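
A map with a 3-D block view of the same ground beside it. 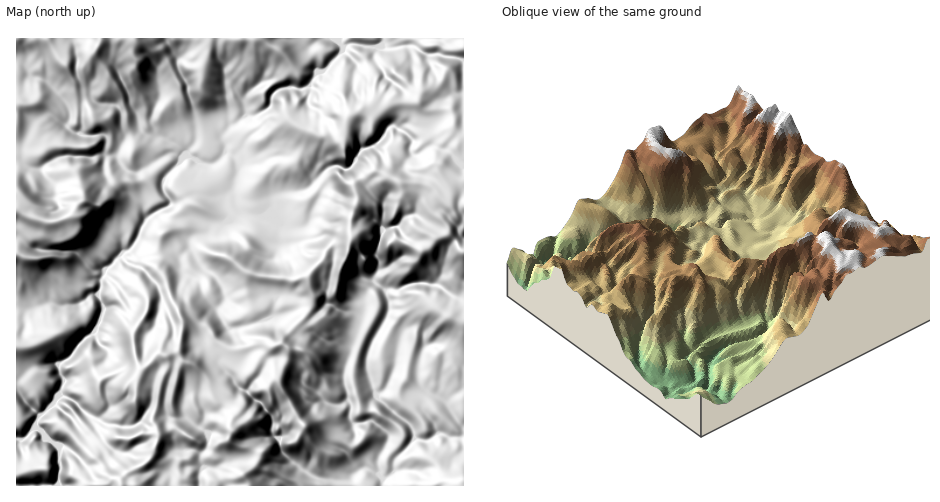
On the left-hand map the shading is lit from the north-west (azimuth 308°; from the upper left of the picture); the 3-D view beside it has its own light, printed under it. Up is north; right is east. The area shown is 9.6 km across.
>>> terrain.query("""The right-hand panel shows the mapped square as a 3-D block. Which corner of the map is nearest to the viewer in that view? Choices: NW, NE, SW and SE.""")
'SE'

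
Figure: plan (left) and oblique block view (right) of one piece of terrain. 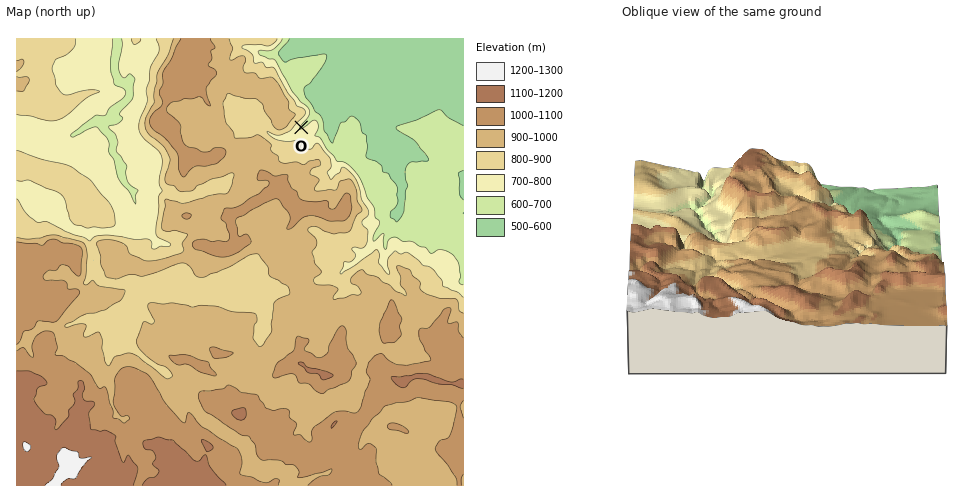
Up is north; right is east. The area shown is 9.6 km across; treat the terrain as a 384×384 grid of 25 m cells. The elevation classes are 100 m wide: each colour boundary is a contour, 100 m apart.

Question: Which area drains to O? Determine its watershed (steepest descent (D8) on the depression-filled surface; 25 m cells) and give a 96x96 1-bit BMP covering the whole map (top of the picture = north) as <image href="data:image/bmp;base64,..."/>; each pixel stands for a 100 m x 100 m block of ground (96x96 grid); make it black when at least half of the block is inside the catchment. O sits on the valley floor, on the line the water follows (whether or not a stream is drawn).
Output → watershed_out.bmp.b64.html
<image width="96" height="96" href="data:image/bmp;base64,Qk2+BAAAAAAAAD4AAAAoAAAAYAAAAGAAAAABAAEAAAAAAIAEAAATCwAAEwsAAAIAAAAAAAAA////AAAAAAAAAAAAAAAAAAAAAAAAAAAAAAAAAAAAAAAAAAAAAAAAAAAAAAAAAAAAAAAAAAAAAAAAAAAAAAAAAAAAAAAAAAAAAAAAAAAAAAAAAAAAAAAAAAAAAAAAAAAAAAAAAAAAAAAAAAAAAAAAAAAAAAAAAAAAAAAAAAAAAAAAAAAAAAAAAAAAAAAAAAAAAAAAAAAAAAAAAAAAAAAAAAAAAAAAAAAAAAAAAAAAAAAAAAAAAAAAAAAAAAAAAAAAAAAAAAAAAAAAAAAAAAAAAAAAAAAAAAAAAAAAAAAAAAAAAAAAAAAAAAAAAAAAAAAAAAAAAAAAAAAAAAAAAAAAAAAAAAAAAAAAAAAAAAAAAAAAAAAAAAAAAAAAAAAAAAAAAAAAAAAAAAAAAAAAAAAAAAAAAAAAAAAAAAAAAAAAAAAAAAAAAAAAAAAAAAAAAAAAAAAAAAAAAAAAAAAAAAAAAAAAAAAAAAAAAAAAAAAAAAAAAAAAAAAAAAAAAAAAAAAAAAAAAAAAAAAAAAAAAAAAAAAAAAAAAAAAAAAAAAAAAAAAAAAAAAAAAAAAAAAAAAAAAAAAAAAAAAAAAAAAAAAAAAAAAAAAAAAAAAAAAAAAAAAAAAAAAAAAAAAAAAAAAAAAAAAAAAAAAAAAAAAAAAAAAAAAAAAAAAAAAAAAAAAAAAAAAAAAAAAAAAAAAAAAAAAAAAAAAAAAAAAAAAAAAAAAAAAAAAAAAAAAAAAAAAAAAAAAAAAAAAAAAAAAAAAAAAAAAAAAAAAAAAAAAAAAAAAAAAAAAAAAAAAAAAAAAAAAAAAAAAAAAAAAAAAAAAAAAAAAAAAAAAAAAAAAAAAAAAAAAAAAAAAAAAAAAAAAAAAAAAAAAAAAAAAAAAAAAAAAAAAAAAAAAAAAAAAAAAAAAAAAAAAAAAAAAAAAAAAAAAAAAAAAAAAAAAAAAAAAAAAAAAAAAAAAAAAAAAAAAAAAAAAAAAAAAAAAAAAAAAAAAAAAAAAAAAAAAAAAAAAAAAAAAAAAAAAAAAAAAAAAAAAAAAAAAAAAAAAAAAAAAAAAAAAAAAAAAAAAAAAAAAAAAAAAAAAAAAAAAAAAAAAAAAAAAAAAAAAAAAAAAAAAAAAQAAAAAAAAAAAAA+AYAAAAAAAAAAAAD/B8AAAAAAAAAAAAH///4AAAAAAAAAAAP///8AAAAAAAAAAAP///+AAAAAAAAAAAf////AAAAAAAAAAA////+AAAAAAAAAAB////8AAAAAAAAAAD////4AAAAAAAAAAB////wAAAAAAAAAAB////gAAAAAAAAAAA////gAAAAAAAAAAA////AAAAAAAAAAAA////AAAAAAAAAAAA///+AAAAAAAAAAAAf//AAAAAAAAAAAAAf/8AAAAAAAAAAAAAf/wAAAAAAAAAAAAAfAAAAAAAAAAAAAAAPAAAAAAAAAAAAAAAGAAAAAAAAAAAAAAAAAAAAAAAAAAAAAAAAAAAAAAAAAAAAAAAAAAAAAAAAAAAAAAAAAAAAAAAAAAAAAAAAAAAAAAAAAA="/>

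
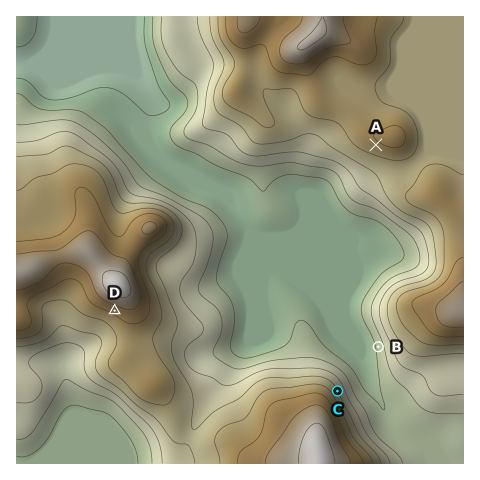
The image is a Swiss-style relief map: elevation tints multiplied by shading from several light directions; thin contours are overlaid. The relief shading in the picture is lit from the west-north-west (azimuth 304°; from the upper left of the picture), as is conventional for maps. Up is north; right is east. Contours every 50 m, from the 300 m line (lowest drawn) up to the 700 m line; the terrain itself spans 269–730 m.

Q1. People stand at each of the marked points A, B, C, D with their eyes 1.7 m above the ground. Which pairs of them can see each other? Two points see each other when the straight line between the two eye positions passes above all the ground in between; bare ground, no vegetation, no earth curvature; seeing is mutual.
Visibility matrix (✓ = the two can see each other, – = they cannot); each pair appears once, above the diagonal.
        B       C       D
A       –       ✓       –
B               ✓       –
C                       –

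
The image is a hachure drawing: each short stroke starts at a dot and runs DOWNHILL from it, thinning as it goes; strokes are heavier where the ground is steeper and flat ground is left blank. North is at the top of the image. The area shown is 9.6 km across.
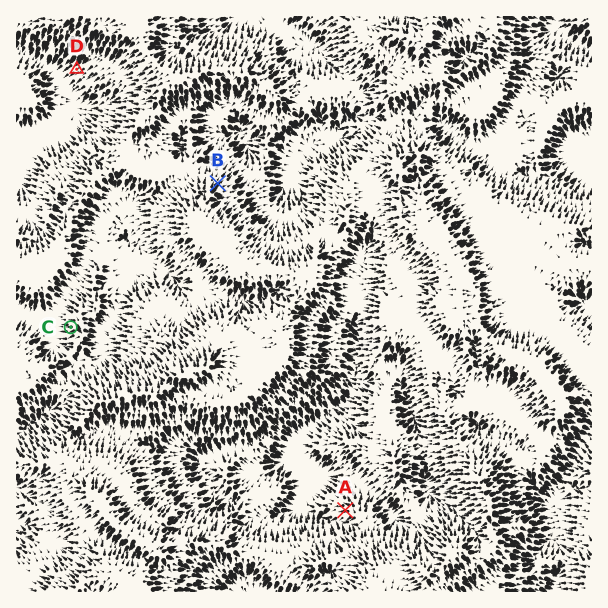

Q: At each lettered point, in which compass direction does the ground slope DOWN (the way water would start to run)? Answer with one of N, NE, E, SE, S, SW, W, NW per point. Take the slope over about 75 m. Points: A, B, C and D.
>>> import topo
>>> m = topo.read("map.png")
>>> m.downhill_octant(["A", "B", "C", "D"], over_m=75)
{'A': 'W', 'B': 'NE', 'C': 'W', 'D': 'SW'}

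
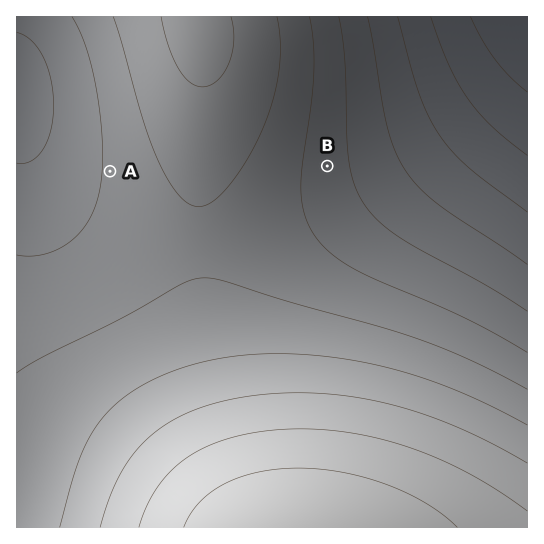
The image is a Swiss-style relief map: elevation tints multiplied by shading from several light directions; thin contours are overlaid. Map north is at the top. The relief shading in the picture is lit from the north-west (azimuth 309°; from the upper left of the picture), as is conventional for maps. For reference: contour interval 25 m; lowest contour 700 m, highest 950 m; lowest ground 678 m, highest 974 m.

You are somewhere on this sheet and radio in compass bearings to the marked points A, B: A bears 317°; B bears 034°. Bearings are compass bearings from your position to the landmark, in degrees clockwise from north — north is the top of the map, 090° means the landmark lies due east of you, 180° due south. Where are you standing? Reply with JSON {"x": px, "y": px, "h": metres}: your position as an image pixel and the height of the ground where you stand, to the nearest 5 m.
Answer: {"x": 234, "y": 304, "h": 855}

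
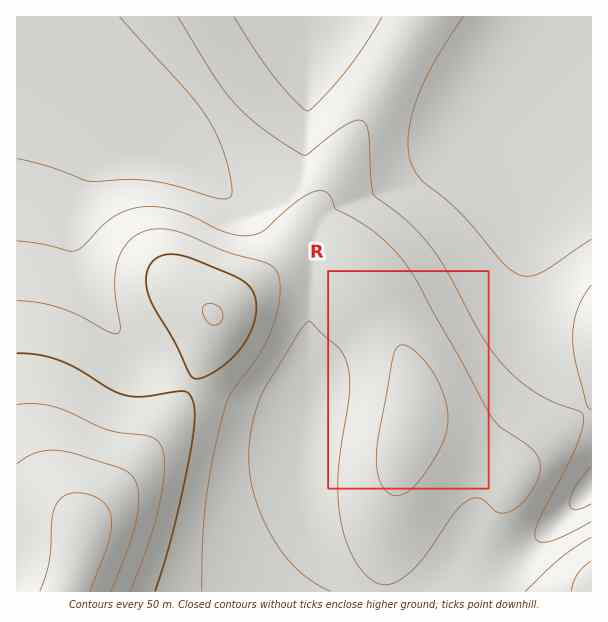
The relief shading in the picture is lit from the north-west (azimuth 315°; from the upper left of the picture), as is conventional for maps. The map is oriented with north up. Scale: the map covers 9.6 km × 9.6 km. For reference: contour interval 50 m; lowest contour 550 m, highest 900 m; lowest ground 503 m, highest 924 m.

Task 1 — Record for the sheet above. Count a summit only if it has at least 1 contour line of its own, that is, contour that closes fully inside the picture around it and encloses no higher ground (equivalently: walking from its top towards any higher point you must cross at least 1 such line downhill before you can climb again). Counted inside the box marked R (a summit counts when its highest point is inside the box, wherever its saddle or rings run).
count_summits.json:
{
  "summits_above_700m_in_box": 1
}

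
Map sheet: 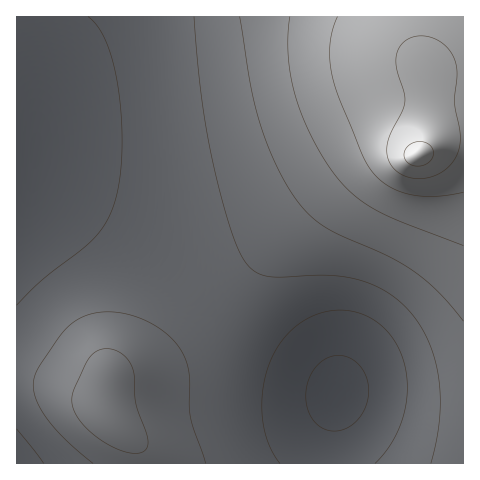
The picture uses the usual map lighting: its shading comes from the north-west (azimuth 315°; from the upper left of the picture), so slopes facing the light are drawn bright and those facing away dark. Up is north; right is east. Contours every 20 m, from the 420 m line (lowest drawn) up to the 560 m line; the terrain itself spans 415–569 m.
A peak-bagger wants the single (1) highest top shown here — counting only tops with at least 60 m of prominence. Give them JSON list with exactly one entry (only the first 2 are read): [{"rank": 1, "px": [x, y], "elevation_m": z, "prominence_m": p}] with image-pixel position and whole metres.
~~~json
[{"rank": 1, "px": [418, 155], "elevation_m": 569, "prominence_m": 154}]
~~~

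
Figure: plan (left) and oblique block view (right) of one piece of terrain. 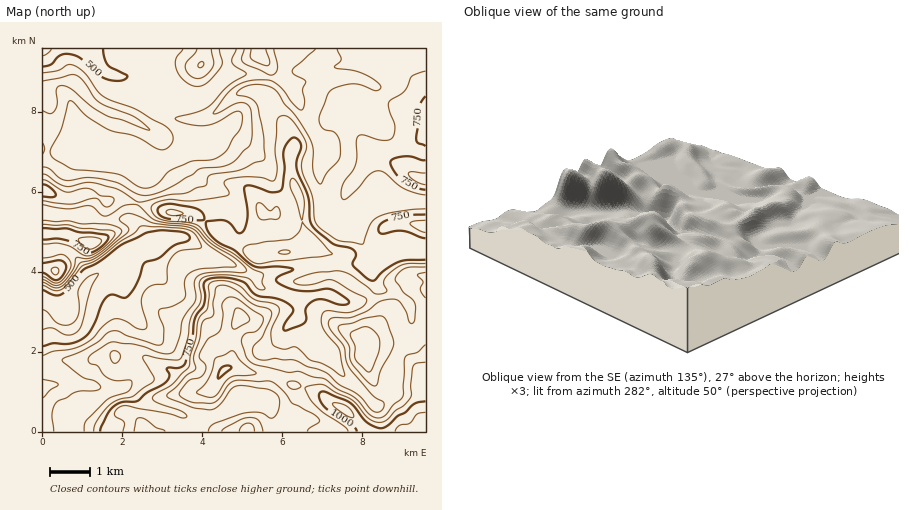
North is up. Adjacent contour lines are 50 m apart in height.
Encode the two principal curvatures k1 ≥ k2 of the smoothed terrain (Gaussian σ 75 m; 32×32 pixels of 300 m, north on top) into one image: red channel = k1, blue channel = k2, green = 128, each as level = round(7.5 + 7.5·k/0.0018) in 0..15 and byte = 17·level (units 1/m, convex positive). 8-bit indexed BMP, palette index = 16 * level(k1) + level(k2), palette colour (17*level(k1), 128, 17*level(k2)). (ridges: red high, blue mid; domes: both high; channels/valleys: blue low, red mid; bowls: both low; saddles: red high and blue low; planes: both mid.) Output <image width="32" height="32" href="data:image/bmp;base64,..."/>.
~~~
<image width="32" height="32" href="data:image/bmp;base64,Qk02CAAAAAAAADYEAAAoAAAAIAAAACAAAAABAAgAAAAAAAAEAAATCwAAEwsAAAABAAAAAAAAAIAAABGAAAAigAAAM4AAAESAAABVgAAAZoAAAHeAAACIgAAAmYAAAKqAAAC7gAAAzIAAAN2AAADugAAA/4AAAACAEQARgBEAIoARADOAEQBEgBEAVYARAGaAEQB3gBEAiIARAJmAEQCqgBEAu4ARAMyAEQDdgBEA7oARAP+AEQAAgCIAEYAiACKAIgAzgCIARIAiAFWAIgBmgCIAd4AiAIiAIgCZgCIAqoAiALuAIgDMgCIA3YAiAO6AIgD/gCIAAIAzABGAMwAigDMAM4AzAESAMwBVgDMAZoAzAHeAMwCIgDMAmYAzAKqAMwC7gDMAzIAzAN2AMwDugDMA/4AzAACARAARgEQAIoBEADOARABEgEQAVYBEAGaARAB3gEQAiIBEAJmARACqgEQAu4BEAMyARADdgEQA7oBEAP+ARAAAgFUAEYBVACKAVQAzgFUARIBVAFWAVQBmgFUAd4BVAIiAVQCZgFUAqoBVALuAVQDMgFUA3YBVAO6AVQD/gFUAAIBmABGAZgAigGYAM4BmAESAZgBVgGYAZoBmAHeAZgCIgGYAmYBmAKqAZgC7gGYAzIBmAN2AZgDugGYA/4BmAACAdwARgHcAIoB3ADOAdwBEgHcAVYB3AGaAdwB3gHcAiIB3AJmAdwCqgHcAu4B3AMyAdwDdgHcA7oB3AP+AdwAAgIgAEYCIACKAiAAzgIgARICIAFWAiABmgIgAd4CIAIiAiACZgIgAqoCIALuAiADMgIgA3YCIAO6AiAD/gIgAAICZABGAmQAigJkAM4CZAESAmQBVgJkAZoCZAHeAmQCIgJkAmYCZAKqAmQC7gJkAzICZAN2AmQDugJkA/4CZAACAqgARgKoAIoCqADOAqgBEgKoAVYCqAGaAqgB3gKoAiICqAJmAqgCqgKoAu4CqAMyAqgDdgKoA7oCqAP+AqgAAgLsAEYC7ACKAuwAzgLsARIC7AFWAuwBmgLsAd4C7AIiAuwCZgLsAqoC7ALuAuwDMgLsA3YC7AO6AuwD/gLsAAIDMABGAzAAigMwAM4DMAESAzABVgMwAZoDMAHeAzACIgMwAmYDMAKqAzAC7gMwAzIDMAN2AzADugMwA/4DMAACA3QARgN0AIoDdADOA3QBEgN0AVYDdAGaA3QB3gN0AiIDdAJmA3QCqgN0Au4DdAMyA3QDdgN0A7oDdAP+A3QAAgO4AEYDuACKA7gAzgO4ARIDuAFWA7gBmgO4Ad4DuAIiA7gCZgO4AqoDuALuA7gDMgO4A3YDuAO6A7gD/gO4AAID/ABGA/wAigP8AM4D/AESA/wBVgP8AZoD/AHeA/wCIgP8AmYD/AKqA/wC7gP8AzID/AN2A/wDugP8A/4D/AHaXh5anuHWXqJeYlpeVt7fJ2qWWh4eWlXKT5dbEyaeIhpiHhoXH2denhYV0g4OSc4OllYWXhnSEt/nXUlOnp6iGmJeHhZS3paS1paW4p7aDdoZ2ZaaGluj4yZNxg4SFloWFhoZ1g3FzlqbG18nH6XNjg3R1uLbG6IWDgLaWdZaWh4Z1hoaXl4V1dIOVp4X3tabX19a3qJanc4CV13V1h6inl5eYl5iYhpbHx4OzhLfZ17aml4eXhoaBpci4dXWmqKe3x8e3ubi3x6Z0crfJlpamZGSWh5d1dGOXyaiGlZaGhoVldpanl5eFc3Z1hceHppWFlYSGlnWEdabIqZeWdoeGhHRkhqeXdnR2h3WF2IamppenZHWGhZXY16inl3Z2hnWXh3WGlpZ1hZeXlaXIhZfJyNilhXeGxseGl6anh4aGhqeHhYaoh4WXqId2dJS4t8iWp8elhpemdGJylbindIaBwYN2hpeGhpiYdnZkhsjIqGVygYKDg3N0hbakhJOGl6T6gXOGh4d2hoaGh6T46sm3koS31+jotqbYt4O2qJeX9vzXYYGEd3eHhpeXlJKCgYCgkoKCgpSlppV1ZJW46eeExsDTtIB0h5eGl7molnBwtProx8emlpW3t5Z2hYKScoFwkvr7xnCDhnaEloOQpffmp5enp7e4x6anpJaFdnWD+Pf3x8j39sWDcXBgUMb5p3WGhYV2l9iFc3SFp7iFhLeUgpJigZGCk6PFx8b19ZeHdZaXiIa2lGOGhoWWyOf36ICBknKFuIWV1fj6+Oemh4d1l6iYhdeVhJeXhoWEhIWE6Pb359bJ2Na1lpaFhYeHhnW3l6eU+JSEmKiGhod1g4LplYW4uJeXdHRzhYaHhpant6iHc7fog4WIqJd2dYSWuLVkdISDhISGd3eGh4ent6eWhoZ016V0hoeHt4Z1p9jHlYV2d4eHh4eHh4d2hYR0dYaHhXbXlXWGd3aXp6anl3WWd3d3d4d3d4eFhoeHd3Z2h4aGl8nJlHZ3d5eYh4eGh5eGh4eHh4Z1hbinhoeHd4aGhoeHp8iCdnaHp4d2doeHl5aHh4WGh6fXpoWGlpWFhnWGh5fIlYOYh5eHdnZ3h4eXlnaFl8jXuIWFl5emx+eEZHanp7eCh5iIh4eGh4eHiKiXc6fXloWFhod2dnV0pfeVlbe3hHSHh5iYmJaXmJeIqJSm6IV1h4eHh3eGlZSCpvj42aaEhoeHl5iYhXV1h4i3x8mnhYZ2h4eHdpaop4NygoGQg4eHhoaFhISFp5eWh3WGp4Z0h4iHdnaGp7nKppSllselh5eXqKeXl5iGhoeHZZWUhIaIiIiHh4eFhcaFhJXIyHR3d3Z2hpiXh5eHh3c="/>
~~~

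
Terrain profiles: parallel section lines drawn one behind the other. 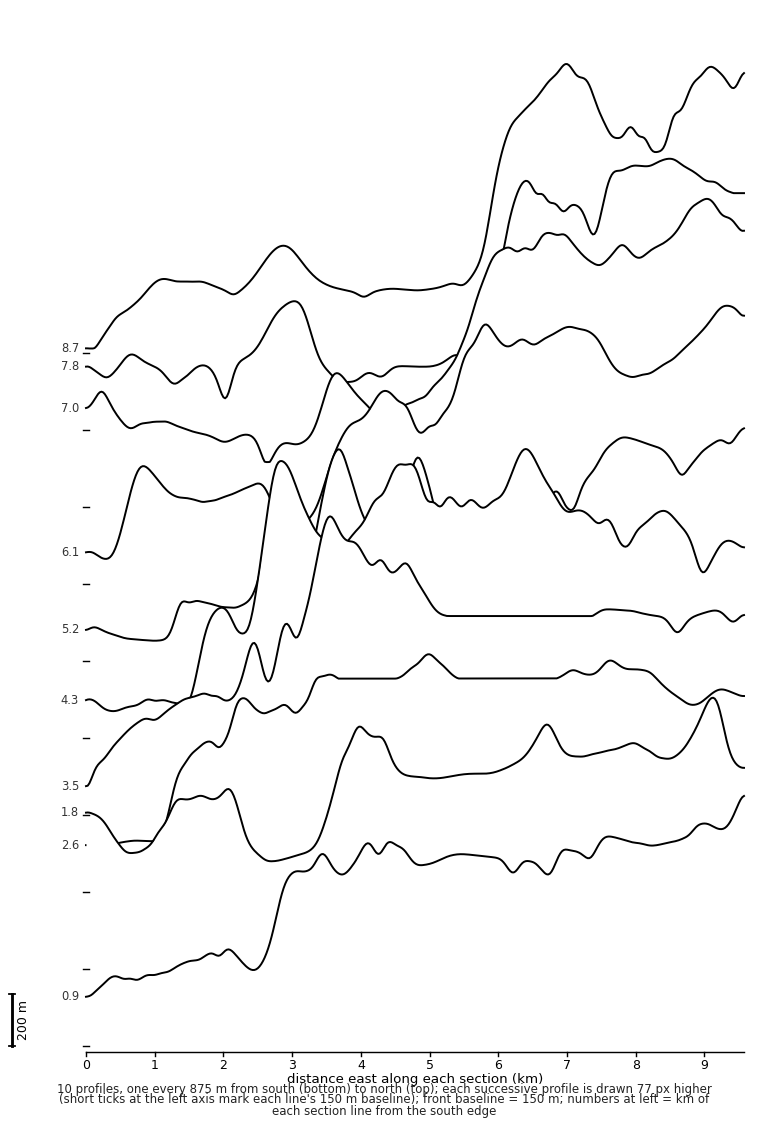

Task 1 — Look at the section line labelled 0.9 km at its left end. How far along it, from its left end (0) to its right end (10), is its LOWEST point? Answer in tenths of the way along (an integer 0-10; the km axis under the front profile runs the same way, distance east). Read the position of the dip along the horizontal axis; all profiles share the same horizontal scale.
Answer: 0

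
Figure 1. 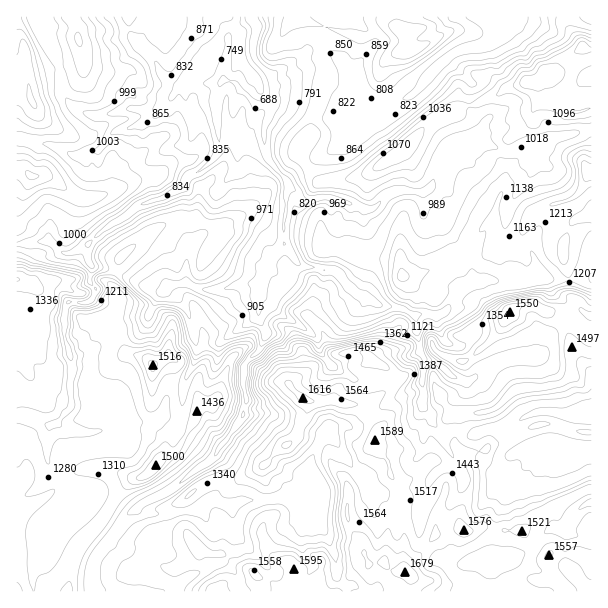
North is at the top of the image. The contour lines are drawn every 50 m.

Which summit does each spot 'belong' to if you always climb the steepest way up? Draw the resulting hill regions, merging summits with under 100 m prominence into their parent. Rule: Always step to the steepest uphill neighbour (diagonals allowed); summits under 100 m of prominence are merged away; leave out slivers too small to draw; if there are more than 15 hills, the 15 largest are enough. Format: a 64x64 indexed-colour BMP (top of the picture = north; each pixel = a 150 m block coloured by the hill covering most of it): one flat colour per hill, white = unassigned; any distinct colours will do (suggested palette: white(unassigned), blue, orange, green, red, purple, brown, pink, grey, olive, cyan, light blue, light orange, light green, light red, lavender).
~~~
<image width="64" height="64" href="data:image/bmp;base64,Qk12CAAAAAAAAHYAAAAoAAAAQAAAAEAAAAABAAQAAAAAAAAIAAATCwAAEwsAABAAAAAAAAAA////ALR3HwAOf/8ALKAsACgn1gC9Z5QAS1aMAMJ34wB/f38AIr28AM++FwDox64AeLv/AIrfmACWmP8A1bDFACIiIiIhERERERERERERERERERERERERERERERERERERIiIiIhEREREREREREREREREREREREREREREREREREREiIiIiERERERERERERERERERERERERERERERERERERESIiIiIhERERERERERERERERERERERERERERERERERERIiIiIiEREREREREREREREREREREREREREREREREREREiIiIiIhERERERERERERERERERERERERERERERERERESIiIiIiIRERERERERERERERERERERERERERERERERERIiIiIiIhEREREREREREREREREREREREREREREREREREiIiIiIiIRERERERERERERERERERERERERERERERERESIiIiIiIkQRERERERERERERERERERERERERERERERERIiIiRCJEREEREREREREREREREREREREREREREREREREiIiJEREREREERERERERERERERERERERERERERERERESIiJEREREREREERERERERERERERERERERERERERERERIiIkRERERERERBEREREREREREREREREREREREREREREiIkREREREREREQRERERERERERERERERERERERERERESIiREREREREREREERERERERERERERERERERERERERERIiJERERERERERERBEREREREREREREREREREREREREREiIkREREREREREREQRERERERERERERERERMRERERERESIiQiIiJERERERERBEREREREREREREREzMzMzERERERKIiCIiIiIiIiREREQREREREREREREREzMzMzMzERERGIiIgiIiIiIiJERERBEREREREREREREzMzMzMzMzMzM4iIiCIiIiIiIiREREQRERERERERERETMzMzMzMzMzMziIiIIiIiIiIiJEREQRERERERERERERMzMzMzMzMzMzOIiIgiIiIiIiIkRERBEREREREREREREzMzMzMzMzMzM4iIiCIiIiIiIiREREERERERERERERETMxETMzMzMzMziIiIIiIiIiIiIkRERBERERERERERERMxERMzMzMzMzOIiIgiIiIiIiIiREREQRERERERERERERERMzMzMzMzM4iIiCIiIiIiIiJERERBERERERERERERETMzMzMzMzMziIiCIiIiIiIiIkREREQRERERERERERETMzMzMzMzMzOIiIIiIiIiIiIiREREQRERERERERERERMzMzMzMzMzM4iIgiIiIiIiIiRERERBEREREREREREREzMzMzMzMzMziIiIIiIiIiIiJEREREERERERERERERERMzMzMzMzMzOIiIiIIiIiIiJEREREQRERERERERERERETMzMzMzMzM4iIiIiCIiIiJERERERBEREREREREREREREzMzMzMzMziIiIiCIiIREREREREREREREREREREREREREzERMzMzOIiIiIIiEREREREREREREREREREREREREREREREZmZmYiIiIgRERERERERERERERERERERERERERERERERmZmZiIiIiBERERERERERERERERERERERERERERERERmZmZmIiFVVERERERERERERERERERERERERERERERERmZmZmVVVVVVRERERERERERERERERERERERERERERERmZmZmZVVVVVVURERERERERERERERERERERERERERERmZmZmZlVVVVVVVUREREREREREREREREREREREREREREZmZmZmVVVVVVVVVERERERERERERERERERERERERERERmZmZmZVVVVVVVVVVERERERERERERERERERERERERERGZmZmZlVVVVVVVVVVVURERERERERERERERERERERERERmZmZmVVVVVVVVVVVVVEREREREREREREREREREREREREZmZmZVVVVVVVVVVVVVRERERERERERERERERERERERERmZmZlVVVVVVVVVVVVVURERERERERERERERERERERERGZmZmVVVVVVVVVVVVVVVEREREREREREREREREREREREZmZmZVVW7u7tVVVVVVVVREREREREREREREREREREWZhmZmZm7u7u7u1VVVVVVVRERERERERERERERERERFmZmZmaZmbu7u7u7u1VVVVVVERERERERERERERERERERZmZmZmZmu7u7u7u7u7VVVVURERERERERERERERERERFmZmZmZma7u7u6qqq7q1VVVRERERERERERERERERERFmZmZmZmZru7u6qqqqqqpVVVERERERERERERERERERFmZmZmZmZmu7u6qqqqqqqqVVUREREREREREXd3dxEREWZmZmZmZma7u7qqqqqqqqoRERERERERERERd3d3cRERZmZmZmZmZru7uqqqqqqqERERERERERERERd3d3d3ERFmZmZmZmZmu7u6qqqqqqoRERERERd3ERERd3d3d3dxFmZmZmZmZma7u6qqqqqqoRERERERd3d3ERF3d3d3d3dmZmZmZmZmZru7qqqqqqoRERERERF3d3d3d3d3d3d3d3d2ZmZmZmZmu7qqqqqqoRERERERERd3d3d3d3d3d3d3d3d2ZmZmZma7uqqqqqqhERERERERF3d3d3d3d3d3d3d3d3dmZmZmZru6qqqqqhERERERERF3d3d3d3d3d3d3d3d3d2ZmZmZm"/>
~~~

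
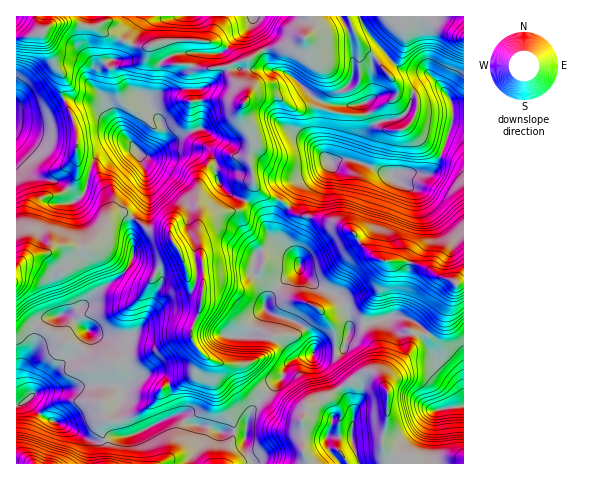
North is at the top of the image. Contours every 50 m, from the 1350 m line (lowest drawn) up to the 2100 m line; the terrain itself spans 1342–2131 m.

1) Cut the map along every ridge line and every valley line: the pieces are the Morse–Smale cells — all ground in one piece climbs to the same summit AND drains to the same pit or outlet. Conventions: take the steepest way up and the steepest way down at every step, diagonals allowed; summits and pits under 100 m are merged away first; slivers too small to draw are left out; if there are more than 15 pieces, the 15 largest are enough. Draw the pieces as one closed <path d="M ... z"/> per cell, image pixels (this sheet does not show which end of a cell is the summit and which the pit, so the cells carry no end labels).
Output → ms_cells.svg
<path d="M133 218l-3 2 0 15 4 17-5 14-9 10-19 13-13 14-25 11 8 4 14 12 24 9 10 9 9 24-4 17 20-14 20 0 6 11 0 6 7 18-1 5 4 0 10 9 18 3 14 5 17 0 6 5 4-23 15-21-17-14-6-14 24-9 8-16-14-4-11 1 3-11-12-6-17-14-20-4 2-17-16-8-7-24-9-11-2-8-5-3-17-1z"/><path d="M341 16l-28 0 1 11-3 5-16 13-4 3-25 1-17 10-14 4-7 4 5 13 8 7 6 10-5 8 0 11 7 11 4 12-4 21 5 23 10 11 16 6 7 6 7-6 6-15 18-10 12-13 9-2 17 1 9-28 6-9-7-20-21 2-3-3 0-11 10-9 3-9-2-34z"/><path d="M463 118l-11 0-8 30-9 21-4 5-11 1-20-3-8 6-27-14-16-4-10 0-9 2-12 13-17 8-7 17-6 7 10 9 9 0 36 10 10 6 6 10 20 18 35 3 17 7 9 7 8 1 7 5 8 0z"/><path d="M76 23l-23 1-10 8 11 31 10 14-2 17 10 22 5 16 1 37-4 12-7 8 8 13 11-13 8-30 16-12 8-4 9 0 5 1 9 11 9 1 31-21 18-6 3-5-2-26-1-7-3-3-32 4-14 9 8-10 2-27 9-8-7-13-2-1-14 6-9-2-22-10-7-1-11-9-12 0z"/><path d="M66 315l-21 3-9 5-2 26-12 21 2 15 6 10-2 5 14 16 26 11 17 11 16 4 9-5 27-3 40-21-9-34-4-4-20 0-20 14 4-17-9-24-10-9-24-9z"/><path d="M360 16l-18 1 9 23 2 34-3 9-10 9 0 11 3 3 21-2 7 19-6 10-8 27-3 1 30 11 8 6 8-6 28 3 7-6 3-7 13-35 0-26-11-17-14-12-20-1-8-4-27-31z"/><path d="M27 400l-11 6 1 58 236-1-8-15 0-13-2-1-9-3-12 1-14-5-18-3-10-9-12 2-38 19-14 0-19 6-12-4-17-11-26-11z"/><path d="M124 213l-14 5-11 18-11 11-31-1-9 7-22 6-10 10 1 137 13-9-8-19 0-8 12-21 2-26 5-4 28-7 19-9 13-14 19-13 9-10 5-14-4-17 2-18z"/><path d="M427 333l-10 0-3 3-6 19-21 23 0 43-5 24 4 5 12 6 4 4 1 4 60 0 1-69-7-12-20-18-2-22z"/><path d="M179 149l-28 8-11-3 6 17 2 24-16 22 16 13 20 2 13 21 7 24 15 7 0-22-6-25 2-13 5-5 13-6 20-2 9-10-14-5-12-11-4-11 0-12-7-11z"/><path d="M42 32l-26 7 0 116 18 21 25 6 9 7 6-8 4-12-1-37-5-16-10-22 2-17-10-14z"/><path d="M127 143l-12 1-21 15-8 30-11 13-4-9-4-3-8 4-16 3-6 5-6 16 1 20-10 23 13-6 13-2 9-7 28 2 14-12 11-18 10-5 11 4 10-10 7-12-2-24-8-19-6-8z"/><path d="M168 57l-8 7 0 23-5 9 13-5 28-3 3 3 1 7 2 26-3 5-18 6-33 22 28-8 31 1 7 9 2 15 4 11 12 11 13 4 9-20-5-20 4-21-4-12-7-11 0-11 5-7-2-7-12-11-5-14-31 2-11-4-13 0z"/><path d="M371 371l-11 2-11 9-43 27-4 11 1 32 8 12 91-1 0-3-4-4-12-6-4-5 5-24 1-28-8-15z"/><path d="M278 249l-15 2 0 15-9 10 14 12 0 7-4 7 0 7-12 18 21 9 0 3 10 5 12 14 16-2 4-5 20 0 1-16-3-8-13-16 13-2 7-4 3-3-1-2-6-5-22-11-13-13-1-8-6-5z"/>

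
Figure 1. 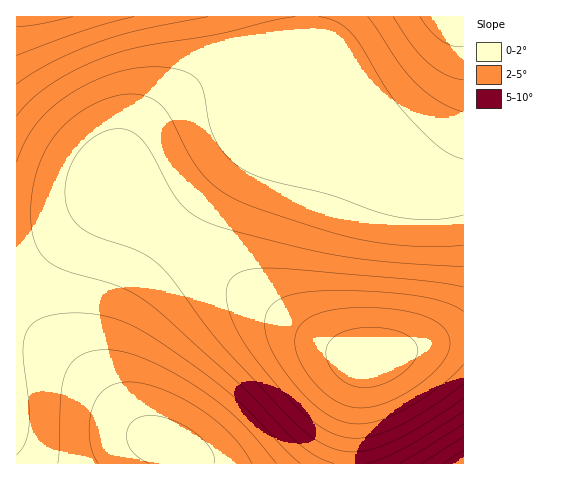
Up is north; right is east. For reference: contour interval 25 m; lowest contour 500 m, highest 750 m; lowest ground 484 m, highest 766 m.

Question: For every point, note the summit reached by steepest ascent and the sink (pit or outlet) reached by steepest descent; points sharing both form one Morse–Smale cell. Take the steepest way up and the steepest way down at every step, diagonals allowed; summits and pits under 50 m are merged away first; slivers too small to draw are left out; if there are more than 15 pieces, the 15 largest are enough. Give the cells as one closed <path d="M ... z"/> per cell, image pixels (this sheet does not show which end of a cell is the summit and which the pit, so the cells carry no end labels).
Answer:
<path d="M463 16l-155 0-3 32 2 17-13-3-18 0-28 4-30 10-29 15-25 18-28 28-17 29-4 17 30 31 63 49 90 65 43 23 19 6 15 0 71-17 17-1z"/><path d="M116 184l-25 19-31 18-25 9-19 1 0 232 334 1 2-37 6-43 4-19 6-8-18-3-22-9-55-34-120-90-28-25z"/><path d="M307 16l-290 0-1 214 19 0 25-9 48-30 7-8 4-17 17-29 28-28 31-22 29-14 35-9 35-2 13 3-2-6z"/><path d="M463 339l-17 1-53 13-24 4-4 4-6 17-5 28-3 38 0 20 113-1z"/>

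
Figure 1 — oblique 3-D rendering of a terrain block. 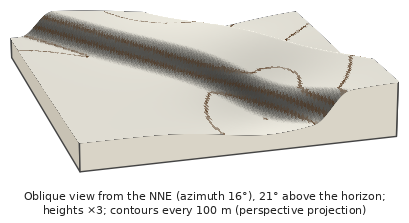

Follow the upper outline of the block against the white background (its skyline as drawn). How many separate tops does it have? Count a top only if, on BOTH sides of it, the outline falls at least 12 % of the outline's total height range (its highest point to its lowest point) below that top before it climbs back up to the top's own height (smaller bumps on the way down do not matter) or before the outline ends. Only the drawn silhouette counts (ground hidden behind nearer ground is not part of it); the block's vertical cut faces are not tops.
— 2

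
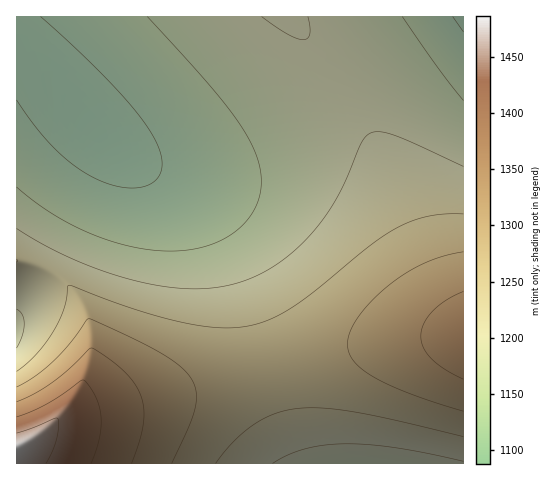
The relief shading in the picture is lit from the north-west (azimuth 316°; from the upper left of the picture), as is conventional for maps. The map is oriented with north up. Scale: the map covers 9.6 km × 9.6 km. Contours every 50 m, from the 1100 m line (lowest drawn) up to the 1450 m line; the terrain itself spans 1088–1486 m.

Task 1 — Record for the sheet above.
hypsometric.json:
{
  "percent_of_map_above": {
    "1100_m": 93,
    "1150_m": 76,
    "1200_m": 51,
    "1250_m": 33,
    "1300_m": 16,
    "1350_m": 7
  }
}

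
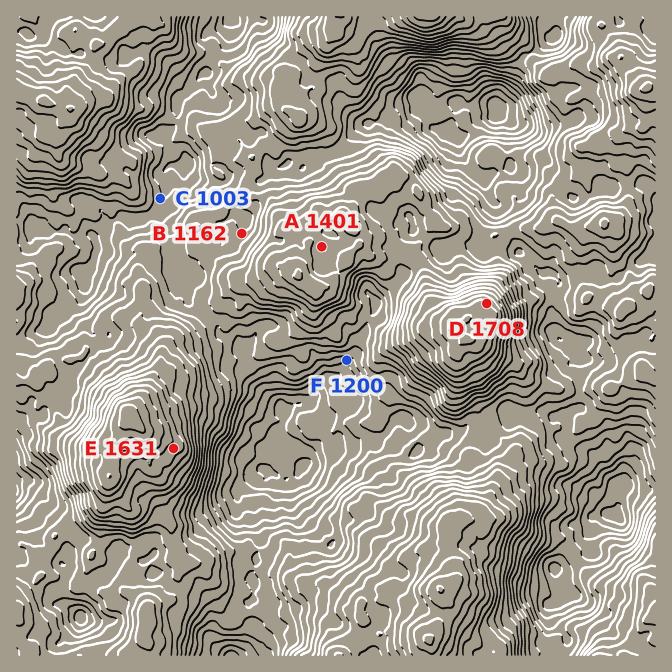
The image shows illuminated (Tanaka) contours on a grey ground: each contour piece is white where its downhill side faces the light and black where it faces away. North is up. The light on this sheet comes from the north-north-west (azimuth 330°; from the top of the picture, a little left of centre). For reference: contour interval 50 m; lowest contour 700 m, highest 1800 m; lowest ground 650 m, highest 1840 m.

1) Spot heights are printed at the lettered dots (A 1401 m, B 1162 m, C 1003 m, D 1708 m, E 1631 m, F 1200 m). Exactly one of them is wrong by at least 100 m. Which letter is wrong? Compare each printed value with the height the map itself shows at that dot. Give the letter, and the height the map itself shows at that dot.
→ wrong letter F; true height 1025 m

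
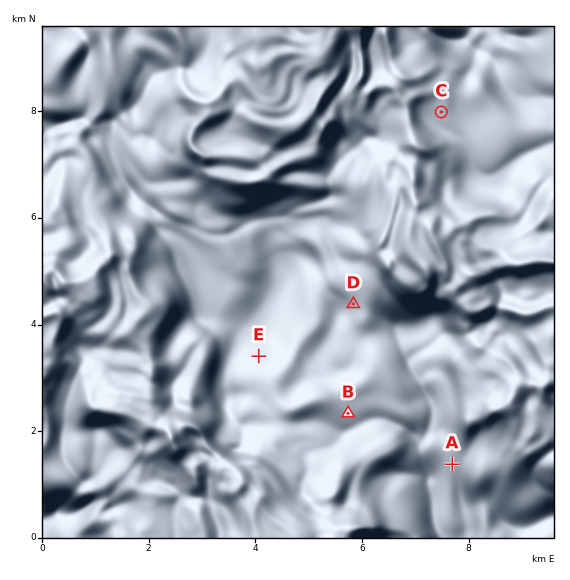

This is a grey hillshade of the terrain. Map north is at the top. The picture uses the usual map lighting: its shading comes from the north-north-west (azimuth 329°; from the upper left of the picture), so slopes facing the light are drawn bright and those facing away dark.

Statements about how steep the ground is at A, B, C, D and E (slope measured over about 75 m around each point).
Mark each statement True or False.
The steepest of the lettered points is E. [False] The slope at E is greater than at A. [True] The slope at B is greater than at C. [True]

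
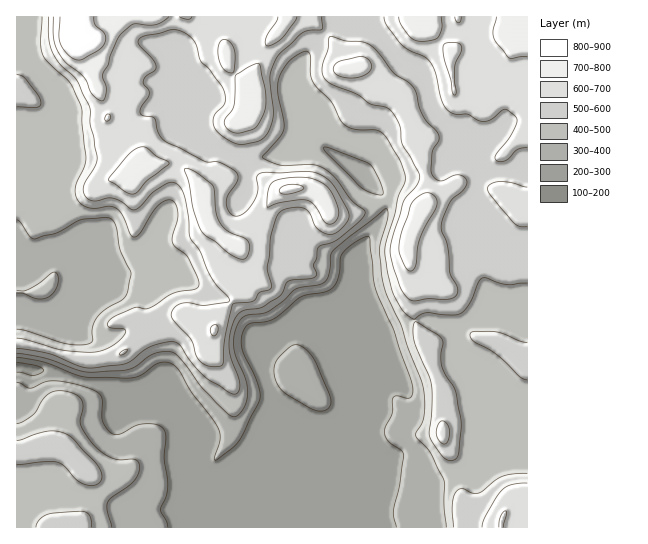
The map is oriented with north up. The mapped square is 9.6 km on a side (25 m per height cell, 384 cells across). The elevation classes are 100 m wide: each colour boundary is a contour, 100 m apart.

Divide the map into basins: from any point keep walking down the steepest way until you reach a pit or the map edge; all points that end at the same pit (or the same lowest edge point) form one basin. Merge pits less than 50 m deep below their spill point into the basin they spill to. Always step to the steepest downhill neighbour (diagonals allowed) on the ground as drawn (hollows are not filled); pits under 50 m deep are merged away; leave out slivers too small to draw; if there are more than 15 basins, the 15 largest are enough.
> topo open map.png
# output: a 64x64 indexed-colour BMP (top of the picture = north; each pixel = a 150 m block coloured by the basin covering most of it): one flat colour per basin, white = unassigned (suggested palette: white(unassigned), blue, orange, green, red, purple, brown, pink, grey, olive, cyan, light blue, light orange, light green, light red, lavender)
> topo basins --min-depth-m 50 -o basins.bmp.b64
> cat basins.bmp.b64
<image width="64" height="64" href="data:image/bmp;base64,Qk12CAAAAAAAAHYAAAAoAAAAQAAAAEAAAAABAAQAAAAAAAAIAAATCwAAEwsAABAAAAAAAAAA////ALR3HwAOf/8ALKAsACgn1gC9Z5QAS1aMAMJ34wB/f38AIr28AM++FwDox64AeLv/AIrfmACWmP8A1bDFABERERERERERERERERERERERERERERERERERERERERERERERERERERERERERERERERERERERERERERERERERERERERERERERERERERERERERERERERERERERERERERERERERERERERERERERERERERERERERERERERERERERERERERERERERERERERERERERERERERERERERERERERERERERERERERERERERERERERERERERERERERERERERERERERERERERERERERERERERERERERERERERERERERERERERERERERERERERERERERERERERERERERERERERERERERERERERERERERERERERERERERERERERERERERERERERERERERERERERERERERERERERERERERERERERERERERERERERERERERERERERERERERERERERERERERERERERERERERERERERERERERERERERERERERERERERERERERERERERERERERERERERERERERERERERERERERERERERERERERERERERERERERERERERERERERERERERERERERERERERERERERERERERERERERERERERERERERERERERERERERERERERERERERERERERERERERERERERERERERERERERERERERERERERERERERERERERERERERERERERERERERERERERERERERERERERERERERERERERERERERERERERERERERERERERERERERERERERERERERERERERERERERERERERERERERERERERERERERERERERERERERERERERERERERERERERERERERERERERERERERERERERERERERERERERERIiIhERERERERERERERERERERERERERERERERERERIiIiIiIhEREREREREREREREREREREREREREREREREiIiIiIiIiIRERERERERERERERERERERERERERERERESIiIiIiIiIiIRERERERERERERERERERERERERERERERIiIiIiIiIiIiERERIREREREREREREREREREREREREREiIiIiIiIiIiIiESIiERERERERERERERERERERERERESIiIiIiIiIiIiIiIiIRERERERERERERERERERERERERIiIiIiIiIiIiIiIiIiEREREREREREREREREREREREREiIiIiIiIiIiIiIiIiIhERERERERERERERERERERERESIiIiIiIiIiIiIiIiIhERERERERERERERERERERERERIiIiIiIiIiIiIiIiIiEREREREREREREREREREREREREiIiIiIiIiIiIiIiIiIRERERERERERERERERERERERESIiIiIiIiIiIiIiIiIhERERERERERERERERERERERERIiIiIiIiIiIiIiIiIiIREREREREREREREREREREREREiIiIiIiIiIiIiIiIiIRERERERERERERERERERERERESIiIiIiIiIiIiIiIiIRERERERERERERERERERERERERIiIiIiIiIiIiIiIiIREREREREREREREREREREREREREiIiIiIiIiIiIiIiIRERERERERERERERERERERERERESIiIiIiIiIiIiIiIhERERERERERERERERERERERERERIiIiIiIiIiIiIiIhEREREREREREREREREREREREREREiIiIiIiIiIiIiIiERERERERERERERERERERERERERESIiIiIiIiIiIiIiIRERERERERERERERERERERERERERIiIiIiIiIiIiIiIREREREREREREREREREREREREREREiIiIiIiIiIiIiIhERERERERERERERERERERERERERESIiIiIiIiIhESERERERERERERERERERERERERERERERIiIiIiIiIREREREREREREREREREREREREREREREREREiIiIiIiIRERERERERERERERERERERERERERERERERESIiIiIiIhERERERERERERERERERERERERERERERERERIiIiIiIiEREREREREREREREREREREREREREREREREREiIiIiIiERERERERERERERERERERERERERERERERERESIiIiIiIRERERERERERERERERERERERERERERERERERIiIiIiIhEREREREREREREREREREREREREREREREREREiIiIiIiERERERERERERERERERERERERERERERERERESIiIiIiERERERERERERERERERERERERERERERERERERIiIiIiIREREREREREREREREREREREREREREREREREREiIiIiIRERERERERERERERERERERERERERERERERERESIiIiIhERERERERERERERERERERERERERERERERERERIiIiIhEREREREREREREREREREREREREREREREREREREiIiIiERERERERERERERERERERERERERERERERERERESIiIiIRERERERERERERERERERERERERERERERERERERIiIiIhEREREREREREREREREREREREREREREREREREREiIiIiERERERERERERERERERERERERERERERERERERESIiIiIRERERERERERERERERERERERERERERERERERER"/>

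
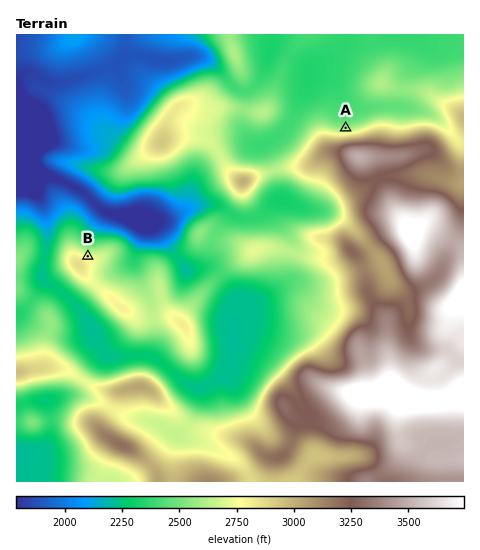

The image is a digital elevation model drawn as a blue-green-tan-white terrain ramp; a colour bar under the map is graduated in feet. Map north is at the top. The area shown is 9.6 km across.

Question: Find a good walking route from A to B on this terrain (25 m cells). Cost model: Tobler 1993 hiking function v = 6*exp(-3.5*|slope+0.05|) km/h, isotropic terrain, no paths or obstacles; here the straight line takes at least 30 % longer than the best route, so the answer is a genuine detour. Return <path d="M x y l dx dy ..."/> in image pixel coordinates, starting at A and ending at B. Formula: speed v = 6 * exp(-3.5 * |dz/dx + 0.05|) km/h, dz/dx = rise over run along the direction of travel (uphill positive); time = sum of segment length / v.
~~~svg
<path d="M346 128l-3 1-21 0-7 4-52 52-10 19-3 3-7 4-29 0-21 10-5 5-8 16-6 6-7 4-22 0-9 4-48 0"/>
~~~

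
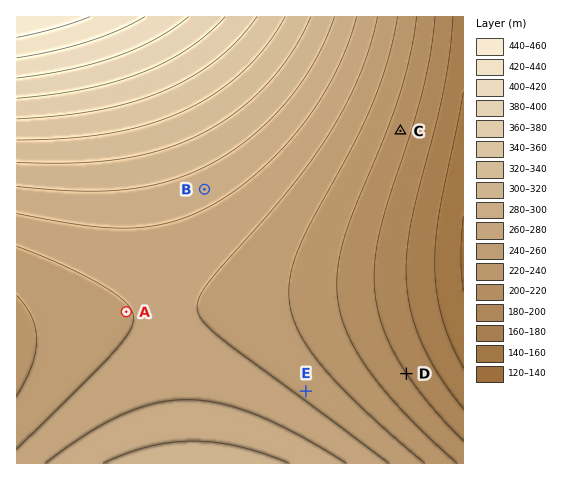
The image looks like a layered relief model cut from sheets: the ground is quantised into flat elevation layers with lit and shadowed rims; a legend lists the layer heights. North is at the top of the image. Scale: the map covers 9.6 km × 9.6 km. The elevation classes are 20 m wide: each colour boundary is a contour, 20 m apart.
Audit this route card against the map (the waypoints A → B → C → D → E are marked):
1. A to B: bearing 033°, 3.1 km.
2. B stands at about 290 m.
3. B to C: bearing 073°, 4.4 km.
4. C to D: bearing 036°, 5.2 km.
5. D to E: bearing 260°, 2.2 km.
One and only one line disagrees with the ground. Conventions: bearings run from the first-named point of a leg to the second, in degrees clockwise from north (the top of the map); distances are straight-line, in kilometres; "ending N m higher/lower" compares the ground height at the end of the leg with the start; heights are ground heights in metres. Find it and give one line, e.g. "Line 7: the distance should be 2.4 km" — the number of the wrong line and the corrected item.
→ Line 4: the bearing should be 179°.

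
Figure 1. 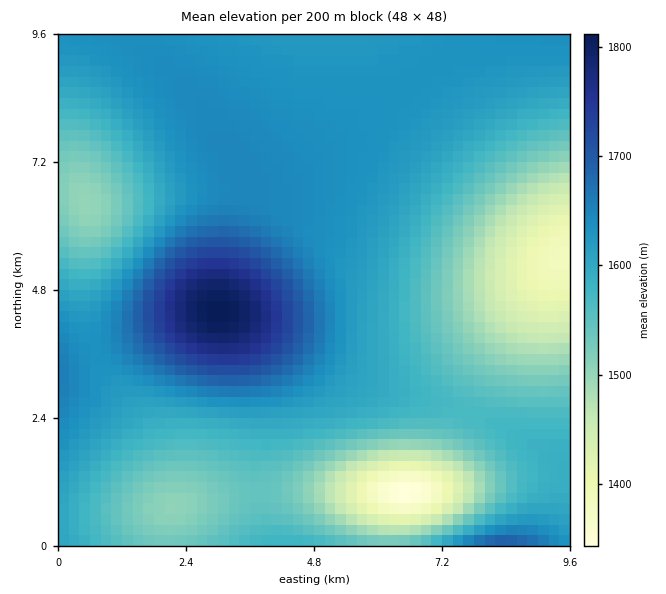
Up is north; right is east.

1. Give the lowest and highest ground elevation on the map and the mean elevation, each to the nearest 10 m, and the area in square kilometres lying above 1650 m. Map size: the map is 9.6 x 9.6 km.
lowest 1340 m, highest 1810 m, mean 1590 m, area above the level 11.5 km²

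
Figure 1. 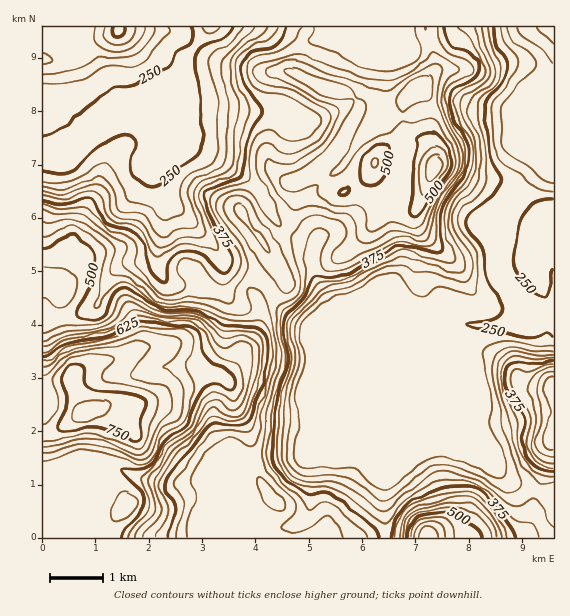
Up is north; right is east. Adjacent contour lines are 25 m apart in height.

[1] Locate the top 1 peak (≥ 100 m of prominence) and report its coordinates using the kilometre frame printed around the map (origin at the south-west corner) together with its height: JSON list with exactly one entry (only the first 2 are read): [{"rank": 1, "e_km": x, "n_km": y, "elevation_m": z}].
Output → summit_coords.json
[{"rank": 1, "e_km": 0.81, "n_km": 2.36, "elevation_m": 788}]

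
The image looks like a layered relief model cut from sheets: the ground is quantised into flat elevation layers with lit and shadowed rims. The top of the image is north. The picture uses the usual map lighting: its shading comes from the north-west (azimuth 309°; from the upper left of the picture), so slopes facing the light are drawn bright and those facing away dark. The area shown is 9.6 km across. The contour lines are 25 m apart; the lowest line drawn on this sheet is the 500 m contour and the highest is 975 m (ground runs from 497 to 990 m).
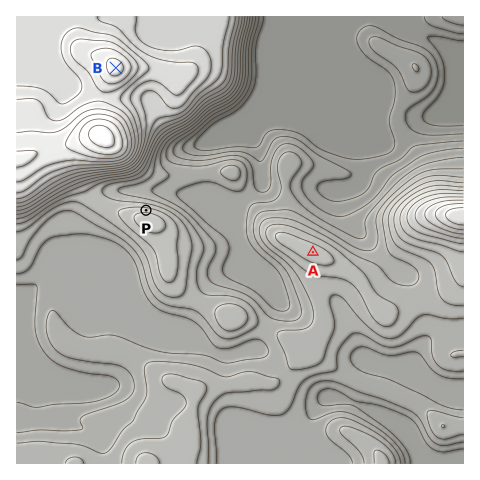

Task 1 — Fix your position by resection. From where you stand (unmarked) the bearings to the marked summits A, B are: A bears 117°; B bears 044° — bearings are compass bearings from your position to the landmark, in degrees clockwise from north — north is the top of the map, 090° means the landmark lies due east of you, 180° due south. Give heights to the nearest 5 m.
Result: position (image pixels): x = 61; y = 124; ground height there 885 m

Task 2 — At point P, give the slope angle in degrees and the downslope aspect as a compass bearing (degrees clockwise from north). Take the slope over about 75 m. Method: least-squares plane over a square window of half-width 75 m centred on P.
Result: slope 13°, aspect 6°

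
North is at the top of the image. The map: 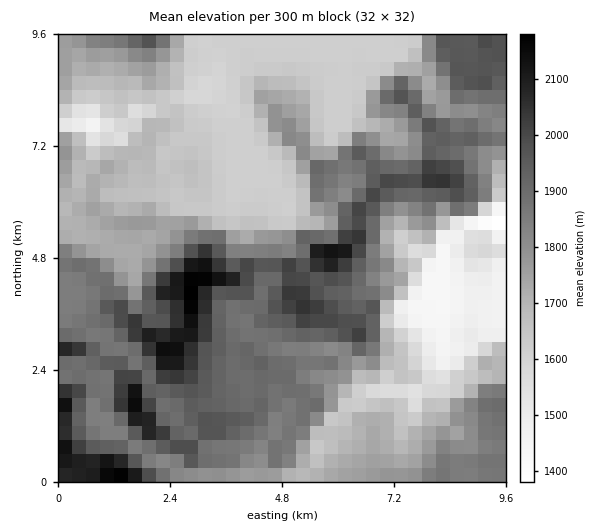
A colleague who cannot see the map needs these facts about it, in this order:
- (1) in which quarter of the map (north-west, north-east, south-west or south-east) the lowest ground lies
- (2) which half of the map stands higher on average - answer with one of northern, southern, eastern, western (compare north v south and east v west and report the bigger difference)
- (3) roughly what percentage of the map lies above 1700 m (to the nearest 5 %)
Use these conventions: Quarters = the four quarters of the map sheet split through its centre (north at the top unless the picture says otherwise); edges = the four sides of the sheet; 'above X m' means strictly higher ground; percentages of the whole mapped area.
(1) Look to the north-east quarter for the lowest ground.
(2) On average the southern half of the map is the higher ground.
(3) Ground above 1700 m makes up about 65 % of the sheet.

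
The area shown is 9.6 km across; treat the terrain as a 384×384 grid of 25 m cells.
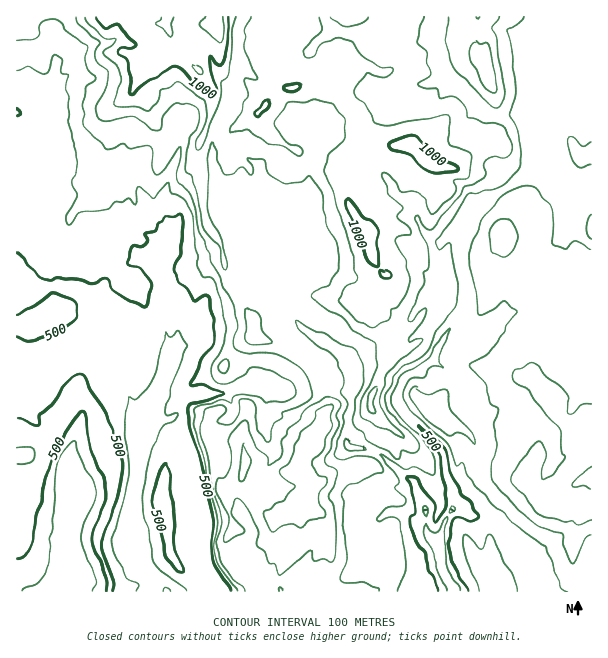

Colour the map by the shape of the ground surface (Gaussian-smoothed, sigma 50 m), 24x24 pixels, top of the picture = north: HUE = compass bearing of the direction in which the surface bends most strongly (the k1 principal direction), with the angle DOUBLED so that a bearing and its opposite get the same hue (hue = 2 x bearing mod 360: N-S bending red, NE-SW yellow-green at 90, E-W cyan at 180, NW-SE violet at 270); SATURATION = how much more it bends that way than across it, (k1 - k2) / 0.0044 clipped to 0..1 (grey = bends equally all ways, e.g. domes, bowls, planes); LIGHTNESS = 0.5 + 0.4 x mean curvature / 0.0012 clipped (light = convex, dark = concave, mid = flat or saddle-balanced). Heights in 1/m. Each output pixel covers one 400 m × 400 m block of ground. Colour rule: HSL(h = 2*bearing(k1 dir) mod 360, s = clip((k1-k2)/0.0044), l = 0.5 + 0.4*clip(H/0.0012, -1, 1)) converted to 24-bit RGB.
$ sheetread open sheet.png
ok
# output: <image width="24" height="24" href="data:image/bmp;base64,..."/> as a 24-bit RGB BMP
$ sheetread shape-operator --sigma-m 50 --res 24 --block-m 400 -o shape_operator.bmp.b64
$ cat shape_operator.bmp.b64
<image width="24" height="24" href="data:image/bmp;base64,Qk32BgAAAAAAADYAAAAoAAAAGAAAABgAAAABABgAAAAAAMAGAAATCwAAEwsAAAAAAAAAAAAAqqVjTn9uQEdqyd6GZJWynSd2knMmatyELQYnled9k5dYpYJsRpeDP6+AjXalyZCGRoqWviThUhFZm86WvaSbUz9ymmKSZ7xlpLeVZHOOQCha2vPMYz5nTSpu2O7SIREz6vW+aVqIoKlVsYJyY1OocNOrX2aStLqCdLG6HQI7zN/EjMJ5glFbZ0lmi2SSkbxgzMGmWVx9Kjpv9ujVHCI8WEx8ztygGh1C7MWJQzuY0aWGfaRMTq9pQryFR4dixauLh1lEAAcz3vPYuUqZcTVXh1JNOXA4v4ZBzMV9UXB8NE5f6rSVGjpqhnC+tciUHxI00u6GQClZlNG7yJvKm9aVazGFq3aydNksPhjX8f8+EwAzkXA9dVRooMnK0MHhVUrCybSIOnJ/Uj9jpqFILuS3QZmwwKSBFQop1/TAot59UDB4rLRR48KhVjSYYXhERN09MgEmxPqxUxV1cI+joKTDZ8GCW2SYyJfJk7jJ0VZuIR9HxefBdj7DNlNxzaqJFgwnh9xQ6fHJFzWF3YaDmM8kCmWA/z1fiwAcW+OxCwCGtdledb6YZolvy6GSPWFsdpRdn4xw44abEixHyOCxfTyCPGRsw1KDT0LgRbnZ9fbVFQ0yjbLC9tXZCA4rrjYztPXZbIX/MwAWiuKyW0+Mg5t9kqN2fk1+daigkVd/rIOSbknApb6QhlGLU3J7NCtxqPTj0HL+/tOhE0COP5Sl7c62VQDz+tHfG/KJOgAq1vXoblyJb0hybqRinEFbfq+HYYt9X4FWYHZrvK2beIl3g0h7VKZfSkmollEHZWMAO4cARSESMC8ZlOYedRwnfPcLuwBBUP/GukuOijqJbI9prU9chsyleYGdbmh+ko93V3ZnlaV+j2uAZVx7wLKHNlNeU2ee9NfghjRoWVk6SL2wmuGqfkZwL1Bi+dXPDXgjBWUnV8ZdeYKhhKqorpiFek9zhHBslYJ7eINvaHhYeoJfXV13w8CQOzxkMmE9YlU989jiqdzqY5S4aEJBfEFXXXI/pdxurm/DBlFqw491Ynhkg4Rvj5NzelmUoIuVhXuis5u2io+kfWWWcVdsucSUPDFhPlecZ1h1vemsjkl9cVFdekhWZEx+0ejRecBkOoN53pCxCEZIvo9tVHZWjpBkVnZtnH+Bd3Rdh41gfFRMeERqlKaZrb+gQideoklKPqFYedRodU5fbYixeqPOjZfUxH6RzIyEW5yrMEmbKAO629aqV2J+epZ8fJZ9U4Jhf2mDiXZze4CKe5qeZq9yfzpZXVastmKyyPa4Qz5il3+JW4dcVm5haD5FvLFfl8ifsUyRGevXRQiA0MynW4lpfJ6fh5CgY1ebZnN/hoWRjZqUhnV+m29oa55ONUtZmEB/x/S8WE11k4pybGiOeGB6U0Ze5e/PS2tCi9ZgInwMHxqBt4CgvtO2Wn93b1Nml41je4Cag5CRjoCDi4F5jVl/nb5sIzNRv+5ykjdBa2N0kKB8d2yDaVWAfFuntOi1uGC/Wg516NCiEDIsWp6MzLGehGeJZWSBkpZ/dXmJkHuPim17k4d/c5d1yUdDORZp2v2+QipmcW9cdn9WhIVXODBJwO26bEhgpFFgjiqJ69u2WC6bF04deaw6k3uIbmuFjYNveoZydW6DjWyLoo1/hGhpw3WlBzGR7vnSch+QaLO0VUWiyJ6IJVSMs8l0elpUaGQ/k1JfkN3H1KjuPGCqT50yUYhifFhyjpF5ippzeGp6gVtxqaJ0jWh3O2NmA7Th++bQEjG3XjRVg7NJm97FKTaMu2CThrLFp6DctebjXoVHk0pmtG3NxO3oQkJ7gGuOg5aSk1FNe2V/hlqPy5uPVlpCjMRmOGN7288GAcu7yGnZnN6GYEI8a2hMOmVUqtmaPVpGpIdj1KbKPYmarKk8s30uW0lvi6COhneKZJOHVmp1WYKWm43B7crnh8qHTzxuQR5WP/9EM4te57PKp0G1THeQitiifEZPaZaJWYtgRJFFoy1KyEYjYcu4UV5xfIp0gIJ3doVsUo6ZQ3GJUUklp6FJzp+fQSdf1vXafw+6HlqPW6tFcIm5nHLIqGFfXUOstnbbTYlphjtKeTt33ffUTDt0ZF92d31yeH5zf5NnP2CEMmd3luAUU+lvsW1TcnvYs2049/BnEx9it5duZHdRTHhmq7fIX4ykZlQ/noRkXD18e5qs7vTXQzZjd2aDfIiGgnqBosSuRjF4n1a38uzZJ6ylemuujLR6ZEaY7fXTDBE4r7SDn3mlUqGInV4zcZ0+cXqYeqOBS1N4Wods692FPy98YIyJgXaJhH6G"/>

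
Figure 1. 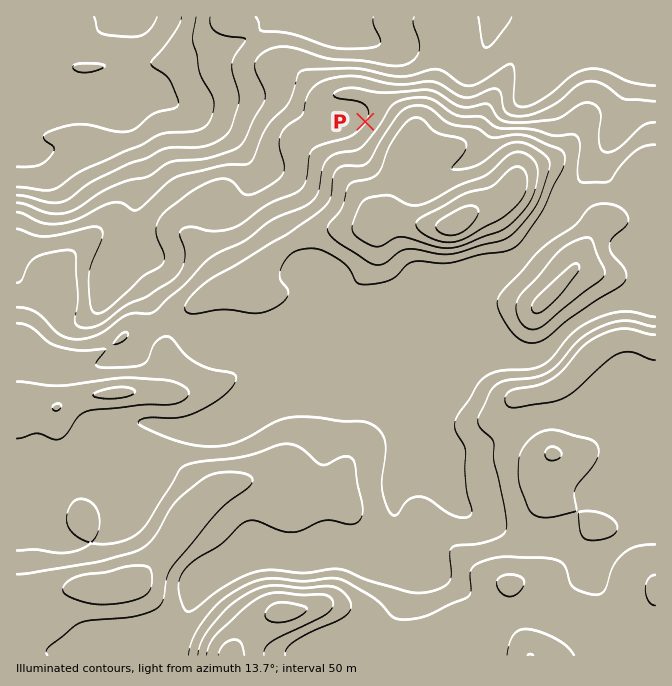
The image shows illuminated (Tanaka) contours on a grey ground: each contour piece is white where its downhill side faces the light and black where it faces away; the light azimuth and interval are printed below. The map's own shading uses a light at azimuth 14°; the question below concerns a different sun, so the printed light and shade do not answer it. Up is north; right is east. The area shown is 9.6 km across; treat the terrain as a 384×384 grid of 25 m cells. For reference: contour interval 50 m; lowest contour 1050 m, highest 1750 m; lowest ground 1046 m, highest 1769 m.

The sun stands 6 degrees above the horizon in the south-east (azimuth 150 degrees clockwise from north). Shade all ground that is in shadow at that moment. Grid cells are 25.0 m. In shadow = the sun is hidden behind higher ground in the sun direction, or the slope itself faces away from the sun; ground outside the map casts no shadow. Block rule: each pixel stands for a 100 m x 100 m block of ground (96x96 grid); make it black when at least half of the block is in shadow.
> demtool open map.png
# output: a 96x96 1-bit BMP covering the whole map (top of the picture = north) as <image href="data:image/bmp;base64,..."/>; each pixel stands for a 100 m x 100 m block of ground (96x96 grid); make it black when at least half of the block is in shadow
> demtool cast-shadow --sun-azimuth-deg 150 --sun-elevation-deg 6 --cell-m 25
<image width="96" height="96" href="data:image/bmp;base64,Qk2+BAAAAAAAAD4AAAAoAAAAYAAAAGAAAAABAAEAAAAAAIAEAAATCwAAEwsAAAIAAAAAAAAA////AAAAAAAAAAD+AAAAAADwAAAAAAD/AAAAAAD4AAAAAAD/gAAAAAD8AAAAAAD/gAAAAAD+AAAAAAD/wAAAAAD8AAAAAAH/4AAAAAD8AAAAAAH/+AAAB4DgAAAAAAH//+AAH+AAAAAAAAH///wAH+AAAAAAAAH///8f/+AAAAA4AAH//////+AAAAD//gH//////8AAAAD//8H//////8fwAAD//+H//////5/+AAb///D////8Pz//AAf///g////gHD/+AA////wf//+AAD/8AAb///4P//4AAH/wAAD///4H//AAAH/gAAD///8H/8AAAH/AAAB///8D/wAAAP+AAAA/H/+B/AAAAP8AAAAcD//AAAAAAP4AAAAAB//gAAAAAPgAAAAAB//wAAAAAPAAAAAAA//4AAAAAAAAAAAAAf/+AAAAAAAAAAAAAf//wAAAAAAAAAAAAP//+AAAAAAAAAAAAP///gAAAAAAAAAAAH///wAAAAAMAAAAAAf//wAAAAA/AAAAAAf//4AAAAA/+AAAAA///4BgAAA//AAAAAf//8HwAAAf/AAAAAH////4ADgfwAAAAAAf///gAH4PAAAAAAAAAAAAAD8AAAAOAAAAAAAAAD+AAAD/+AAAAAAAAD/4AAD///wAAAAAAD//gAD///4AAAAAAD//wAD///wAAAAAAB//4AD///wAAAAAAB//8AD///gAAAAAAB//+AAD//AAAAAAAB///AAH/+AAAAAAAA///gAH/gAAAAAAAA///4MP/wAAAAAAAA/////P/4wAAAAAAAfB///v//4AAAAAAAEA//////4AAAAAAAAAf//f//+AAAAAAAA4P/7f///gAAAAAAB+D/yA///wAAAAAAD/B/iAf//8AAAAAAD/gPAAf///AAAAAAD/gAAAP///gAAAAAD/wAA4P///4AAAAAD/4AB8H///8AAAAAD/8AB+D///+AAAAAD/+AB/A////AAAAAA/+AB/w////gAAAAAf/AD/4f///4AAAAAP/AD/8P/////AAwAH/gD/+P/////gH8AD/wD//P/////wP+AB/8P////////wP/gB/+P////////4f/wA/+D////////+f/+Af8D/////////f//AH4D/////////f//gHwD/////////f//gD+D/////////f//wD/z/////////f//4Af//////////////gf//////////////wf//////////////4P//////////7///8P//////////5///8P//////////8///8P//////////////+P//////////////+H///////////////H///////////////H/////////////////////////////////n//////////////4A//////////////wA//////////////gA/////////////+AA/////////////wAA///////////j/AAAf//z///////x4AAAP//wf//////wAAAAH//4f//////gAAA="/>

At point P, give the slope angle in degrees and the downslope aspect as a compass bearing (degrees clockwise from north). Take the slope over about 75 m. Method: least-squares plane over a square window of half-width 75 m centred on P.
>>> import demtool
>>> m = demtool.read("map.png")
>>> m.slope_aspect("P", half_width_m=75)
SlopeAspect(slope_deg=10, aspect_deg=301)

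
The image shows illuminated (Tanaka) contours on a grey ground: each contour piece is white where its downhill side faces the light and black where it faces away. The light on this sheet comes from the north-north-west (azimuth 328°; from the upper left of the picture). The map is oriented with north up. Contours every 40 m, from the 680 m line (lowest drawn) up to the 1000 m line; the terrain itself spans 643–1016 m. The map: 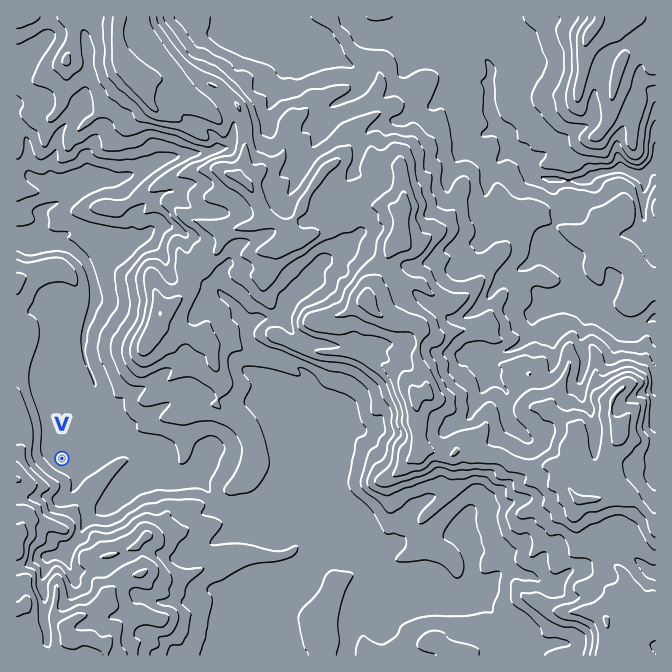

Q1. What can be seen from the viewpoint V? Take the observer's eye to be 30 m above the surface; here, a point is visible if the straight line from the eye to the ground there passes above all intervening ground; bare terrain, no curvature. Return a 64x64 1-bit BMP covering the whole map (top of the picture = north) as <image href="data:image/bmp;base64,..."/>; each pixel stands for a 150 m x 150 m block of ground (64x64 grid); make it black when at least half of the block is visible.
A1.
<image width="64" height="64" href="data:image/bmp;base64,Qk0+AgAAAAAAAD4AAAAoAAAAQAAAAEAAAAABAAEAAAAAAAACAAATCwAAEwsAAAIAAAAAAAAA////AAAAAAAAAAAAAAAAIAAAAAAAAAAgAAAAAAAAACAAAAAAAAAAIAMAAAAAAAfgAYAAAAAAG/gAgAAAAAAz/AAAAAAAAH34AAgAAAAAPHgAAAAAAAAmMAPAAAABABOAAfAAAAAACYAB+AAAAAANABwcAAAAAG8ATA4AAAAAJwAGB8AACAABAAIADAAYAAAAfwAOADgAAAD/gA4AHgAAAP/gjgAfAAAA/+GHAA8AAAB/n4YABwAAAH8/hgAHAAAAf/+cAAcAAAB///gABwAAAH7/gAAHAAAA/v7wAA8AAAD+/ngADgAAAPz/8AAeAAAAff/wAHMAAAB9+HAODwAAAH34IADvAAAAfAAABz8AAAAeAAAEOAAAAB4EAAAwAAAAvgwAACAAAAD+nAAAAAAAAPz4AAAAAAAAOMAAAAAAAAAAgAAAAAAAAAGAAAAAAAAAAAAAAAAAAAAA4AAAAAAAAAHwAAAAAAAAA/gAAAAAAAAADAAAAAAAAAAGAAAAAAAAAAEAAAAAAAAAAAAAAAAAAA4AAAAAAAAAv/gAAAAAAAD//AAAAAAAAPv/wAAAAAAA+f+AAAAAAAAI/GAAAAAAAAD4gAAAAAAADPgAAAAAAAAM8AAAAAAAAB/gAAAAAAAAAEAAAAAAAAAAQAAAAAAAAAHAAAAAAAAAgQAAAAAAAADAAAAAAAAAAA=="/>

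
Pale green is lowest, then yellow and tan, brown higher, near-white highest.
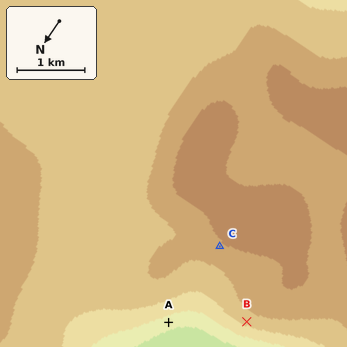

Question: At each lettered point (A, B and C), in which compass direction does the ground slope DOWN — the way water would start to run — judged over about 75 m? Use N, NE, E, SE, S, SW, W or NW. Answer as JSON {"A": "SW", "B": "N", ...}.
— {"A": "NW", "B": "N", "C": "N"}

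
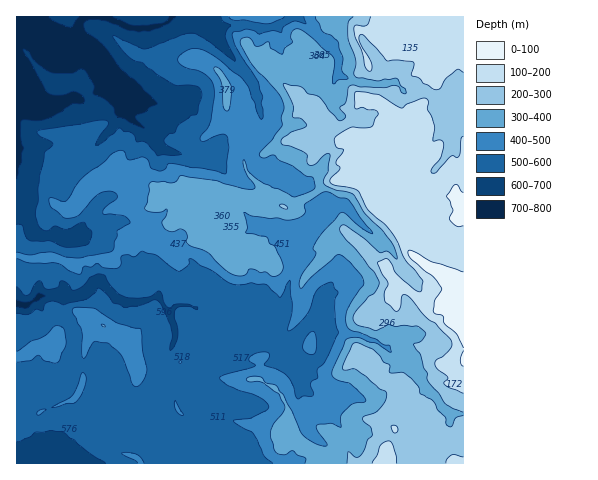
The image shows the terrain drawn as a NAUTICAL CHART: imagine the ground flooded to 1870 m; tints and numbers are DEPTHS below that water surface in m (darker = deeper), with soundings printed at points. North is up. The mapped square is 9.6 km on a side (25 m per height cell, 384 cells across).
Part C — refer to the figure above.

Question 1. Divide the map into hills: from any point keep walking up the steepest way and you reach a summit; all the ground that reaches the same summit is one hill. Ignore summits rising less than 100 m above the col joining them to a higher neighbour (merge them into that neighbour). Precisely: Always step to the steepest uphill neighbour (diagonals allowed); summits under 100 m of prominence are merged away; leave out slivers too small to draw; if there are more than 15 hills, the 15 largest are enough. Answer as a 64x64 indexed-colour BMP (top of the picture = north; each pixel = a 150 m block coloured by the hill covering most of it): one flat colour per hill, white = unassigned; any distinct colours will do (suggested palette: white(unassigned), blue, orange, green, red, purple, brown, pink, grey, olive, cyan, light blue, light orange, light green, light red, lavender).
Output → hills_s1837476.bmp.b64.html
<image width="64" height="64" href="data:image/bmp;base64,Qk12CAAAAAAAAHYAAAAoAAAAQAAAAEAAAAABAAQAAAAAAAAIAAATCwAAEwsAABAAAAAAAAAA////ALR3HwAOf/8ALKAsACgn1gC9Z5QAS1aMAMJ34wB/f38AIr28AM++FwDox64AeLv/AIrfmACWmP8A1bDFABEiIiIiIiIiIiIiIiIiIRERERETMzMzMzMzMzMzMzMzIiIiIiIiIiIiIiIiIiIhEREREREzMzMzMzMzMzMzMzMiIiIiIiIiIiIiIiIiIhERERERETMzMzMzMzMzMzMzMyIiIiIiIiIiIiIiIiIhEREREREREzMzMzMzMzMzMzMzIiIiIiIiIiIiIhERERERERERERERMzMzMzMzMzMzMzMiIiIiIiIiIiIiERERERERERERERMzMzMzMzMzMzMzMyIiIiIiIiIiIiEREREREREREREREzMzMzMzMzMzMzMzIiIiIiIiIiIiIRERERERERERERETMzMzMzMzMzMzMxEiIiIiIiIiIiIhERERERERERERERMzMzMzMzMzMzMxESIiIiIiIiIiIiIRERERERERERERMzMzMzMzMzMzMxERIiIiIiIiIiIiIhEREREREREREREzMzMzMzMzMzMxEREiIiIiIiIiIiIiERERERERERERETMzMzMzMzMzMxERESIiIiIiIiIiIiIhERERERERERERMzMzMzMzMzMzERERIiIiIiIiIiIiIiERERERERERERMzMzMzMzMzMzEREREiIiIiIiIiIiIiIREREREREREREzMzMzMzMzMzERERESIiIiIiIiIiIiIiEREREREREREREREzMzMzMxERERERIiIiIiIiIiIiIiIRERERERERERERETMzMzMxEREREREiIiIiIiIiIiIiIiERERERERERERERMzMzMRERERERESIiIiIiIiIiIiIiIRERERERERERERETMxERERERERERIiIiIiIiIiIiIiIhEREREREREREREREREREREREREREiIiIiIiIiIiIiIhERERERERERERERERERERERERERESIiIiIiIiIiIiIiERERERERERERERERERERERERERERIiIiIiIiIiIiIiEREREREREREREREREREREREREREREREiIiIiIiIRESIRERERERERERERERERERERERERERERERERERIiIRERERERERERERERERERERERERERERERERERERERESIREREREREREREREREREREREREREREREREREREREREREREREREREREREREREREREREREREREREREREREREREREREREREREREREREREREREREREREREREREREREREREREREREREREREREREREREREREREREREREREREREREREREREREREREREREREREREREREREREREREREREREREREREREREREREREREREREREREREREREREREREREREREREREREREREREREREREREREREREREREREREREREREREREREREREREREREREREREREREREREREREREREREREREREREREREREREREREREREREREREREREREREREREREREREREREREREREREREREREREREREREREREREREREREREREREREREREREREREREREREREREREREREREREREREREREREREREREREREREREREREREREREREREREREREREREREREREREREREREREREREREREREREREREREREREREREREREREREREREREREREREREREREREREREREREREREREREREREREREREREREREREREREREREREREREREREREREREREREREREREREREREREREREREREREREREREREREREREREREREREREREREREREREREREREREREREREREREREREREREREREREREREREREREREREREREREREREREREREREREREREREREREREREREREREREREREREREREREREREREREREREREREREREREREREREREREREREREREREREREREREREREREREREREREREREREREREREREREREREREREREREREREREREREREREREREREREREREREREREREREREREREREREREREREREREREREREREREREREREREREREREREREREREREREREREREREREREREREREREREREREREREREREREREREREREREREREREREREREREREREREREREREREREREREREUQRERERERERERERERERERERERERERERERERERERERERRBERERERERERERERERERERERERERERERERERERERERREERERERERERERERERERERERERERERERERERERERERREQREREREREREREREREREREREREREREREREREREURERERBERERERERERERERERERERERERERERERERFEREREREREERERERERERERERERERERERERERERERFEREREREREREQREREREREREREREREREREREREREREREURERERERERERBERERERERERERERERERERERERERERERREREREREREREERERERERERERERERERERERERERERERFEREREREREREQRERERERERERERERERERERERERERERFERERERERERERBERERERERERERERERERERERERERERFEREREREREREREERERERERERERERERERERERERERERFEREREREREREREQREREREREREREREREREVUREVVRERFERERERERERERERBEREREREREREREREREVVVVVVVVRFERERERERERERERE"/>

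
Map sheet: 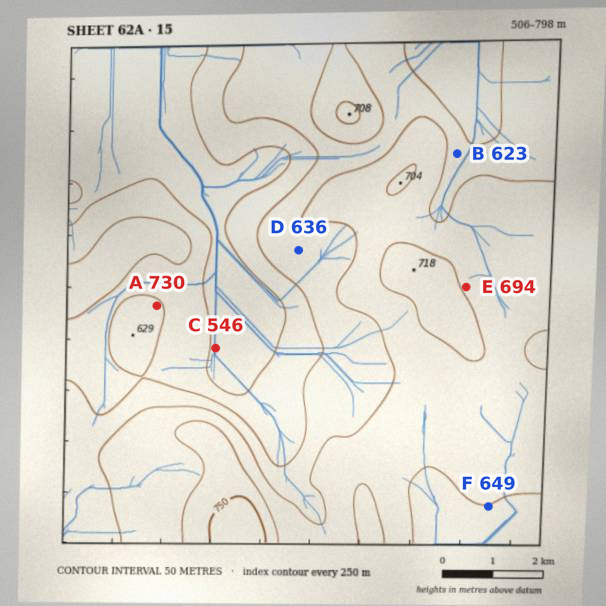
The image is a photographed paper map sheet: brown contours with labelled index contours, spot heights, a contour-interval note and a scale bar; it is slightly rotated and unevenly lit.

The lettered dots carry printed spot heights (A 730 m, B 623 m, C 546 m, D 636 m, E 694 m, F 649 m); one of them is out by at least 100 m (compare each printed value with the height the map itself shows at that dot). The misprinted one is A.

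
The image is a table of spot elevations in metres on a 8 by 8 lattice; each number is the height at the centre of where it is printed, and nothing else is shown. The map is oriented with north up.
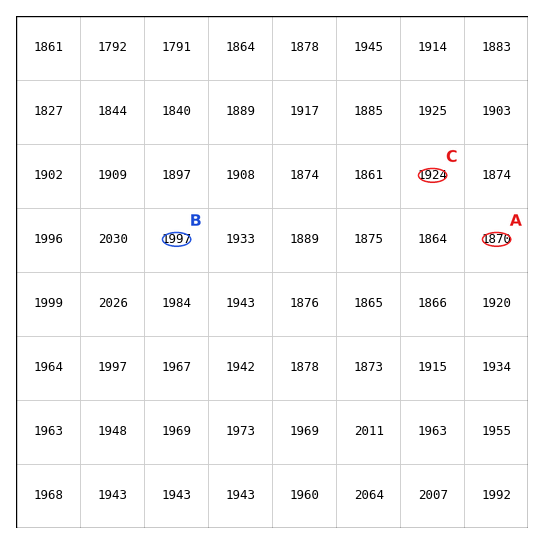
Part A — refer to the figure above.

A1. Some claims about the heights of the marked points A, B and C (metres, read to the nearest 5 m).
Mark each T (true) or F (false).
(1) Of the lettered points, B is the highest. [T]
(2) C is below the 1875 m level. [F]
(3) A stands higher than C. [F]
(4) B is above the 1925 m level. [T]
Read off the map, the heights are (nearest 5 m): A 1870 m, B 1995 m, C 1925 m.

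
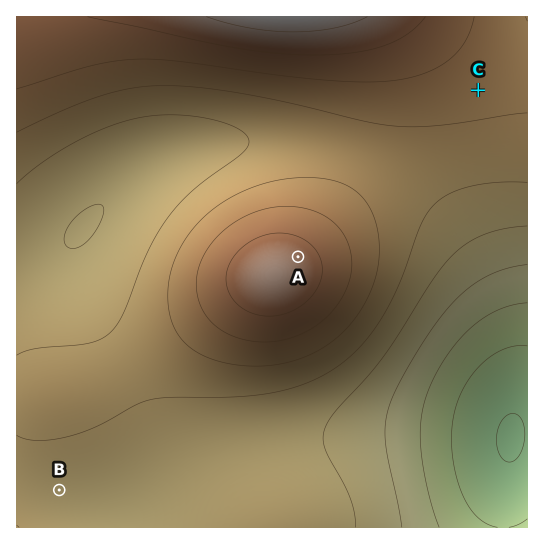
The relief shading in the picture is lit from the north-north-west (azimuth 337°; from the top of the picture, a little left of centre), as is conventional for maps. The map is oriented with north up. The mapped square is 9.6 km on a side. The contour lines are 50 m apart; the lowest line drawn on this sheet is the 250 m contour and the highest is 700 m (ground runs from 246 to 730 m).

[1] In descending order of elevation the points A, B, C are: A C B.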